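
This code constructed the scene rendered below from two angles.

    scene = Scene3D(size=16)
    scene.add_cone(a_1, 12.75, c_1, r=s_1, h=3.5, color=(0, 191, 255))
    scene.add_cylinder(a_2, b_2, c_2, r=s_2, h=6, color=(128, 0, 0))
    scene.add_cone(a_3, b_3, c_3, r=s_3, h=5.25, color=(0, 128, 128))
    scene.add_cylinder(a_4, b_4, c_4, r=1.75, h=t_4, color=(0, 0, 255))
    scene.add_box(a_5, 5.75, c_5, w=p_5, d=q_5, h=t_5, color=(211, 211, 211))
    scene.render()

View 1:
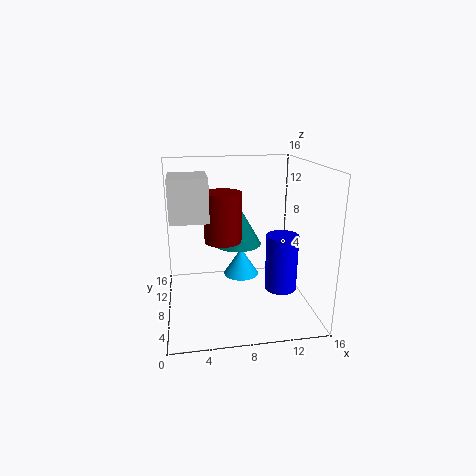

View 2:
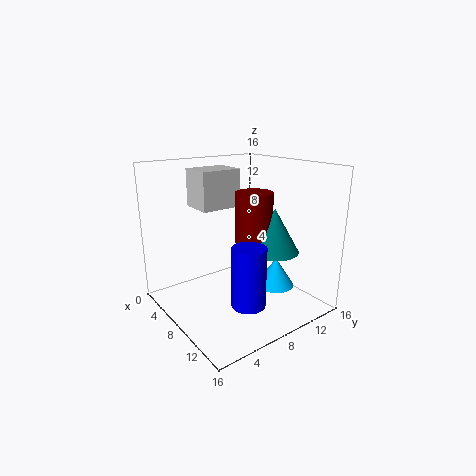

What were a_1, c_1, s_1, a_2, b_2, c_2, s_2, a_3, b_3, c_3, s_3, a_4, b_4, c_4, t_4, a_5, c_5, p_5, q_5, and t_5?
a_1 = 9.25
c_1 = 1.25
s_1 = 2.25
a_2 = 6.75
b_2 = 11.25
c_2 = 6.5
s_2 = 2.25
a_3 = 8.75
b_3 = 12.75
c_3 = 5.5
s_3 = 3
a_4 = 12.5
b_4 = 6
c_4 = 2.5
t_4 = 6.25
a_5 = 0.75
c_5 = 10.5
p_5 = 4
q_5 = 5
t_5 = 4.5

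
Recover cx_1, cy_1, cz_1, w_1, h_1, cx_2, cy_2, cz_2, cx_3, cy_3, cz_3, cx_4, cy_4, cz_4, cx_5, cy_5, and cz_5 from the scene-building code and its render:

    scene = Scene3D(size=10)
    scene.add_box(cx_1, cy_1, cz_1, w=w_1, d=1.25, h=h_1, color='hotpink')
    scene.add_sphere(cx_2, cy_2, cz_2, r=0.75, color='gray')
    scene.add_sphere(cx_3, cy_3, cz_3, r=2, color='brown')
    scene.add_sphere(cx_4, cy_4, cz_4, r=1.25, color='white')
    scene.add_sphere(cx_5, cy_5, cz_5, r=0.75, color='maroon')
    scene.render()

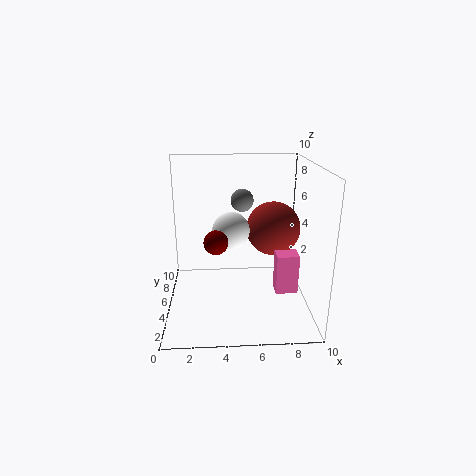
cx_1 = 7.5, cy_1 = 3.25, cz_1 = 1.5, w_1 = 1.5, h_1 = 2.75, cx_2 = 5.25, cy_2 = 4.75, cz_2 = 7.75, cx_3 = 7.75, cy_3 = 6.75, cz_3 = 5, cx_4 = 4.5, cy_4 = 4.5, cz_4 = 5.75, cx_5 = 3.5, cy_5 = 2.5, cz_5 = 5.75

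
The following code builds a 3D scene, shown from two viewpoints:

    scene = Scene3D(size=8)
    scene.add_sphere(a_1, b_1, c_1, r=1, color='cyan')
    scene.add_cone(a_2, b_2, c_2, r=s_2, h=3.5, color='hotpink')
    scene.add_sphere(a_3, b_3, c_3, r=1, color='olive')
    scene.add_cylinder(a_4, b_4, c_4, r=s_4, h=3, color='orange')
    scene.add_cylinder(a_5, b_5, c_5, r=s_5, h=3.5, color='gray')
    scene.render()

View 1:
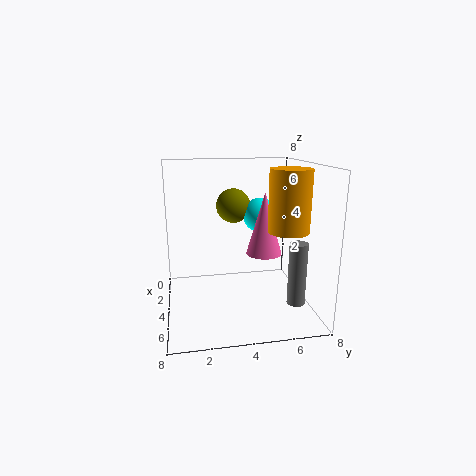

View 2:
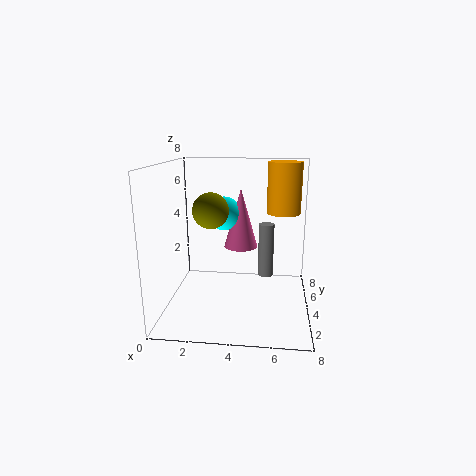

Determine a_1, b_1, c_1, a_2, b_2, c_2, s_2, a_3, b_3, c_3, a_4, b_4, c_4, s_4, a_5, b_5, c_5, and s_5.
a_1 = 3, b_1 = 5.5, c_1 = 5, a_2 = 4, b_2 = 5.5, c_2 = 3, s_2 = 1, a_3 = 2.5, b_3 = 4, c_3 = 5.5, a_4 = 6.5, b_4 = 6, c_4 = 5, s_4 = 1, a_5 = 5.5, b_5 = 7, c_5 = 0.5, s_5 = 0.5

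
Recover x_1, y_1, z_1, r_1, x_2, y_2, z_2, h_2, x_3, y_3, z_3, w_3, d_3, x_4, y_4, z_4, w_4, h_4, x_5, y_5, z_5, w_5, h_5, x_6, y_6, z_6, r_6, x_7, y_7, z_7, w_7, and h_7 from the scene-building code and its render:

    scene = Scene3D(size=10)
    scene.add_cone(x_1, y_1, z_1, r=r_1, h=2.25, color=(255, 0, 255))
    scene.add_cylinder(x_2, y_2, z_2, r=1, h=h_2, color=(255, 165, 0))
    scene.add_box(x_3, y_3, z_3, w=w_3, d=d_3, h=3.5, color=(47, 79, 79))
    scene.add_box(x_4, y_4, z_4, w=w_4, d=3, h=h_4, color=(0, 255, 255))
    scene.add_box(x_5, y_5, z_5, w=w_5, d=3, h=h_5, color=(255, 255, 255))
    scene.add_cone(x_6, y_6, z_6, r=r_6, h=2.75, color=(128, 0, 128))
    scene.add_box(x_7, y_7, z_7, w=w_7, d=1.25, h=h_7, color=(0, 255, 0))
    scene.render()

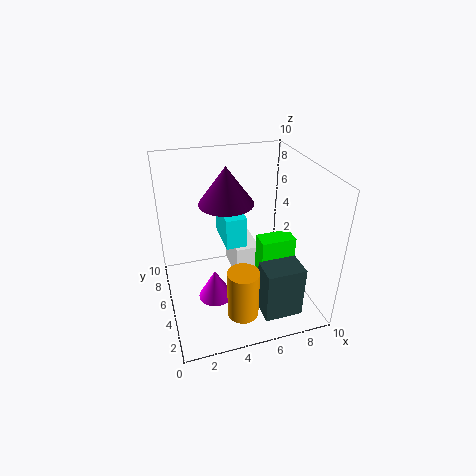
x_1 = 3.25; y_1 = 5; z_1 = 0.25; r_1 = 1.25; x_2 = 4.25; y_2 = 1.5; z_2 = 1.5; h_2 = 3.25; x_3 = 5.5; y_3 = 0.5; z_3 = 1.25; w_3 = 2.5; d_3 = 1.75; x_4 = 4.25; y_4 = 5.25; z_4 = 4; w_4 = 1.5; h_4 = 2.25; x_5 = 5; y_5 = 5.25; z_5 = 1.25; w_5 = 1.75; h_5 = 2.5; x_6 = 4.75; y_6 = 7; z_6 = 6.75; r_6 = 2; x_7 = 5.75; y_7 = 2.25; z_7 = 3.25; w_7 = 2.25; h_7 = 2.75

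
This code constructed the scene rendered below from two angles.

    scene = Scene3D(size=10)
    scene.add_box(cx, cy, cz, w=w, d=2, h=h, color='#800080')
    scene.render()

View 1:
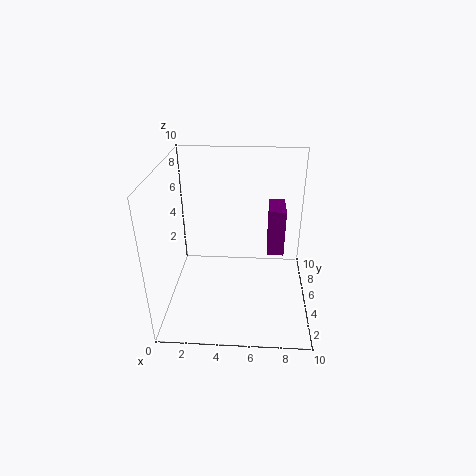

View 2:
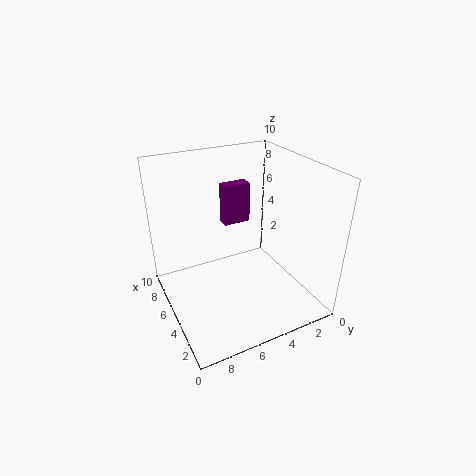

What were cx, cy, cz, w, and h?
cx = 7
cy = 3
cz = 5
w = 1
h = 3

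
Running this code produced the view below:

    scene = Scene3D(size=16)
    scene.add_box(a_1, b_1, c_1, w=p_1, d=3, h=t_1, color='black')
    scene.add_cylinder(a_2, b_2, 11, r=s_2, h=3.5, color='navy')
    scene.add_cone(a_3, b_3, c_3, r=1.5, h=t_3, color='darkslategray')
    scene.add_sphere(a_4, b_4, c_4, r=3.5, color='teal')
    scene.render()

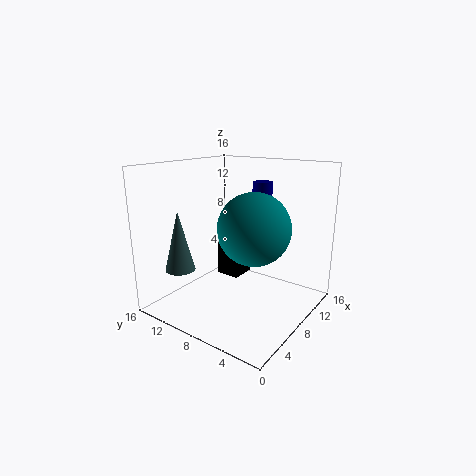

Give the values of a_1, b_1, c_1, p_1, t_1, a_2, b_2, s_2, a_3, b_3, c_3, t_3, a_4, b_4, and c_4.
a_1 = 10.5; b_1 = 10; c_1 = 1.5; p_1 = 3; t_1 = 5; a_2 = 8; b_2 = 5; s_2 = 1; a_3 = 1.5; b_3 = 10.5; c_3 = 6; t_3 = 6; a_4 = 5; b_4 = 4; c_4 = 10.5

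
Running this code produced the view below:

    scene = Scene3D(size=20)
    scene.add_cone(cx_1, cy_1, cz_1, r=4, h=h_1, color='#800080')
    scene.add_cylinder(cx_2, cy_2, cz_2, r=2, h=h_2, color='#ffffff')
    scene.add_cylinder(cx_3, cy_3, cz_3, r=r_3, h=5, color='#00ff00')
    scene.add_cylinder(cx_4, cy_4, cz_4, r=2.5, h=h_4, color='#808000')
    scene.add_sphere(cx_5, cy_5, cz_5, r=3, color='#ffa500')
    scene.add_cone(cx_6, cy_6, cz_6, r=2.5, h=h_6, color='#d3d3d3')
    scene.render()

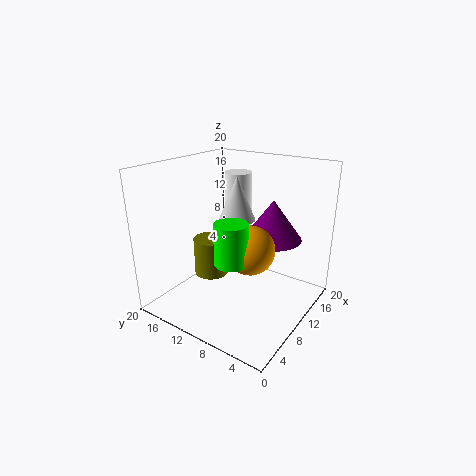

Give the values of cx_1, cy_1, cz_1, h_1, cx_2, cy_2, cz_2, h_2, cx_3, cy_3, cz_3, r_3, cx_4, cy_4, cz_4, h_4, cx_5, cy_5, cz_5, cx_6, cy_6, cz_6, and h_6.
cx_1 = 12.5; cy_1 = 6; cz_1 = 10; h_1 = 5.5; cx_2 = 14.5; cy_2 = 13; cz_2 = 9; h_2 = 9; cx_3 = 3.5; cy_3 = 6.5; cz_3 = 10; r_3 = 2; cx_4 = 9.5; cy_4 = 14.5; cz_4 = 3.5; h_4 = 5.5; cx_5 = 6; cy_5 = 5.5; cz_5 = 11; cx_6 = 10.5; cy_6 = 10.5; cz_6 = 12.5; h_6 = 6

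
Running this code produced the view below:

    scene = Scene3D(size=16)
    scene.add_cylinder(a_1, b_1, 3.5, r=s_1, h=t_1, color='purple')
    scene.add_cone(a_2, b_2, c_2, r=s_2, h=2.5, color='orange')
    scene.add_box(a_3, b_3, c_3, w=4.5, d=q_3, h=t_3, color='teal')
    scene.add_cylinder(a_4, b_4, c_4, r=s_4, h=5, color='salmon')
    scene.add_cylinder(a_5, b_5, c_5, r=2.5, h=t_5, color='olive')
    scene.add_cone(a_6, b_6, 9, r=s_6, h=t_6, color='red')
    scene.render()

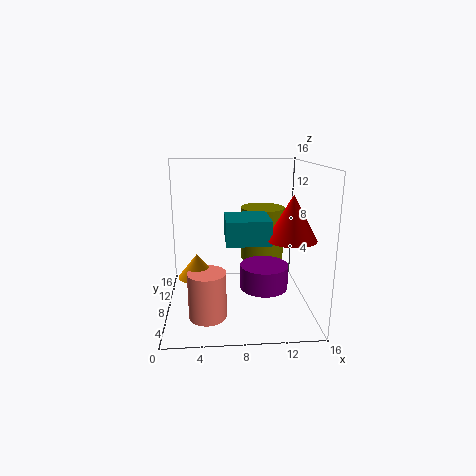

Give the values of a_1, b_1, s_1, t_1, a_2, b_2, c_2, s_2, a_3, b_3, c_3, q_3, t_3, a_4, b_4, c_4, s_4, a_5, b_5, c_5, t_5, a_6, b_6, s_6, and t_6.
a_1 = 10.5
b_1 = 5
s_1 = 2.5
t_1 = 2.5
a_2 = 3.5
b_2 = 6
c_2 = 4.5
s_2 = 2
a_3 = 6.5
b_3 = 3.5
c_3 = 8.5
q_3 = 4.5
t_3 = 2.5
a_4 = 4.5
b_4 = 4.5
c_4 = 0.5
s_4 = 2
a_5 = 11
b_5 = 10
c_5 = 5
t_5 = 6
a_6 = 13
b_6 = 4
s_6 = 2.5
t_6 = 4.5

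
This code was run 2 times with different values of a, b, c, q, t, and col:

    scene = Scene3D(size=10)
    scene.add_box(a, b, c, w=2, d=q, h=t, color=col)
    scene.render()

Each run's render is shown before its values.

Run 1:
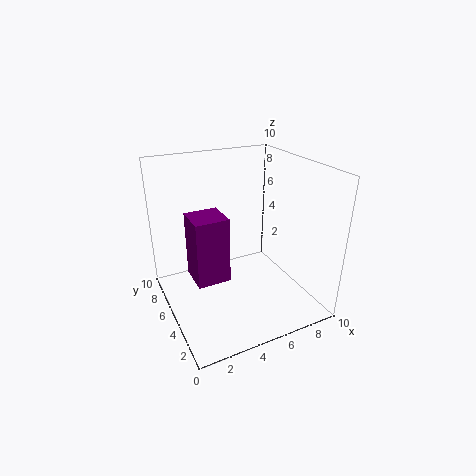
a = 1; b = 2; c = 4; q = 2; t = 4; col = 'purple'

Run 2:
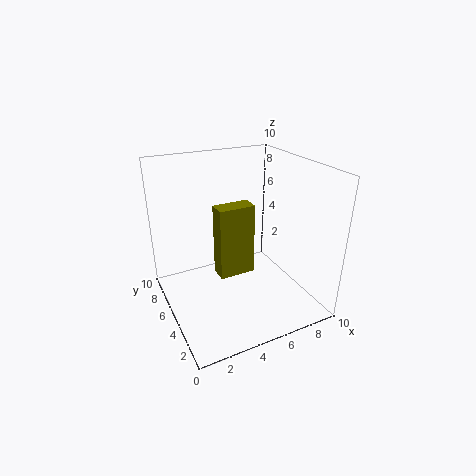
a = 2; b = 1; c = 5; q = 1; t = 4; col = 'olive'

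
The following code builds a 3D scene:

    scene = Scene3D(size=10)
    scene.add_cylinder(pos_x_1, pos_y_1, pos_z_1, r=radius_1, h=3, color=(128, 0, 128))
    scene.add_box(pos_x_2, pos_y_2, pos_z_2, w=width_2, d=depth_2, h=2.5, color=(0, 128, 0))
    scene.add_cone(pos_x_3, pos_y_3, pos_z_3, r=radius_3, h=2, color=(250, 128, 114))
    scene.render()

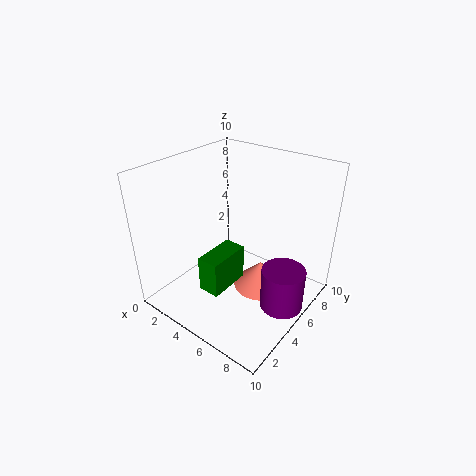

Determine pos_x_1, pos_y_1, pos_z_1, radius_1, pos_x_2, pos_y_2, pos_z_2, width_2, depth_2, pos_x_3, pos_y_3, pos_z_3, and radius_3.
pos_x_1 = 8.5, pos_y_1 = 5.5, pos_z_1 = 0.5, radius_1 = 1.5, pos_x_2 = 4, pos_y_2 = 2, pos_z_2 = 2, width_2 = 1.5, depth_2 = 3, pos_x_3 = 6, pos_y_3 = 6.5, pos_z_3 = 0.5, radius_3 = 2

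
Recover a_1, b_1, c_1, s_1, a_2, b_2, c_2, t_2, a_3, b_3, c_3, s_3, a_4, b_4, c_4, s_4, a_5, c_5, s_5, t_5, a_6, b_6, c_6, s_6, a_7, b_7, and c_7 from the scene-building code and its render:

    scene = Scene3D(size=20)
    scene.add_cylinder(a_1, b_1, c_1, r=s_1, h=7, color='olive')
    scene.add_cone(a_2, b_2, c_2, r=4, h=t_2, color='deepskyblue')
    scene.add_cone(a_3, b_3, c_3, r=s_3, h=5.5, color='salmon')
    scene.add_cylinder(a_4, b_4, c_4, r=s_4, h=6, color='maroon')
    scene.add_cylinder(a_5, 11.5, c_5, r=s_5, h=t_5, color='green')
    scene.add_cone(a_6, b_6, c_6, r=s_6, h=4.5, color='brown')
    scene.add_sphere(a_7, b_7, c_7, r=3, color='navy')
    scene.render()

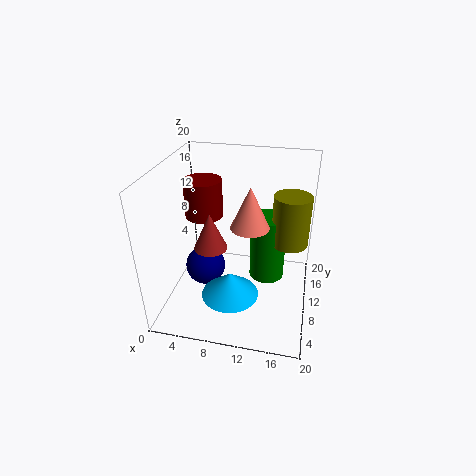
a_1 = 17
b_1 = 11
c_1 = 9.5
s_1 = 2.5
a_2 = 9.5
b_2 = 7
c_2 = 2.5
t_2 = 3.5
a_3 = 12
b_3 = 8
c_3 = 13
s_3 = 2.5
a_4 = 3
b_4 = 16.5
c_4 = 9.5
s_4 = 3
a_5 = 14
c_5 = 3.5
s_5 = 2.5
t_5 = 9.5
a_6 = 8
b_6 = 4
c_6 = 12
s_6 = 2
a_7 = 4.5
b_7 = 11.5
c_7 = 3.5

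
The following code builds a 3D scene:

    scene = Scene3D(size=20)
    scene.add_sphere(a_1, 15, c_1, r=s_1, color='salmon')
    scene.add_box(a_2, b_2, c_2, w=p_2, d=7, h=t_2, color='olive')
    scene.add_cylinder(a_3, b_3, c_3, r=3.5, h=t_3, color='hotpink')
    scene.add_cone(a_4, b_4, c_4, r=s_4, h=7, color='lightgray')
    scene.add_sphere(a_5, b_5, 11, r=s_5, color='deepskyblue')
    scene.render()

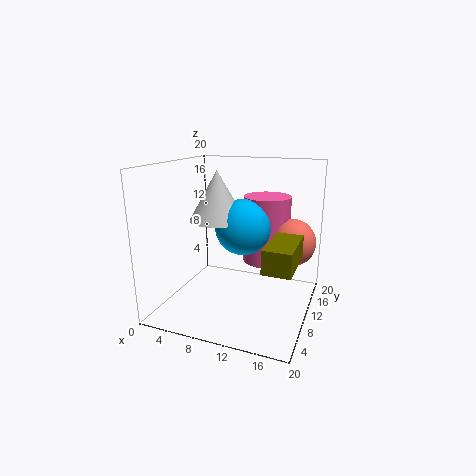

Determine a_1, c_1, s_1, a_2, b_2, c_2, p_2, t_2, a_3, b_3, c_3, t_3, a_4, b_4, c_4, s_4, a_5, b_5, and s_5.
a_1 = 16.5
c_1 = 8.5
s_1 = 3.5
a_2 = 15.5
b_2 = 3
c_2 = 8.5
p_2 = 3.5
t_2 = 3
a_3 = 12.5
b_3 = 15.5
c_3 = 5
t_3 = 10
a_4 = 6.5
b_4 = 11
c_4 = 12
s_4 = 4
a_5 = 10
b_5 = 12
s_5 = 4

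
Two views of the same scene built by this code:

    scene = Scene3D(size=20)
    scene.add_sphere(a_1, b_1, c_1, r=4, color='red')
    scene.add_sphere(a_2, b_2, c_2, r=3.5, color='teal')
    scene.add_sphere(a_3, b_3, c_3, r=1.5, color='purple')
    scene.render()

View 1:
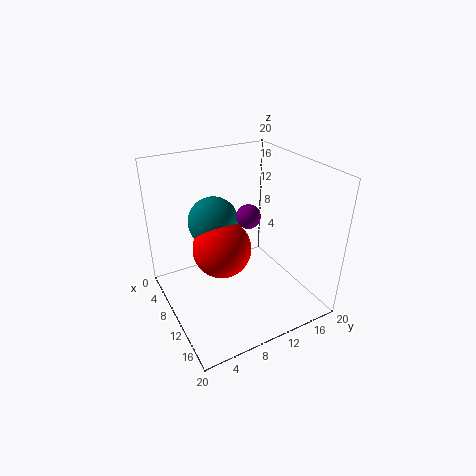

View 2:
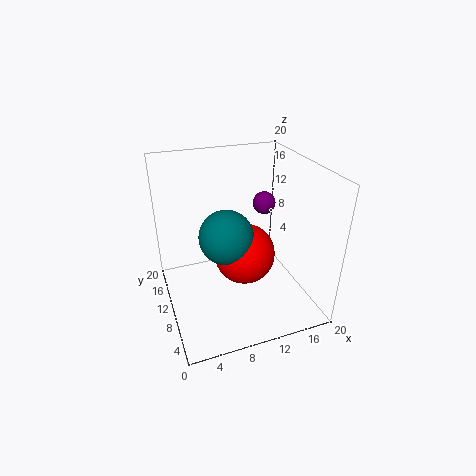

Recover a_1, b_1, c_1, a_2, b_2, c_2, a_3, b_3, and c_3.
a_1 = 10
b_1 = 7.5
c_1 = 9
a_2 = 7.5
b_2 = 7.5
c_2 = 12
a_3 = 13.5
b_3 = 9.5
c_3 = 15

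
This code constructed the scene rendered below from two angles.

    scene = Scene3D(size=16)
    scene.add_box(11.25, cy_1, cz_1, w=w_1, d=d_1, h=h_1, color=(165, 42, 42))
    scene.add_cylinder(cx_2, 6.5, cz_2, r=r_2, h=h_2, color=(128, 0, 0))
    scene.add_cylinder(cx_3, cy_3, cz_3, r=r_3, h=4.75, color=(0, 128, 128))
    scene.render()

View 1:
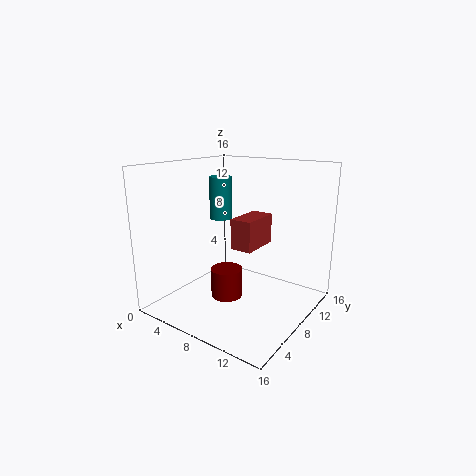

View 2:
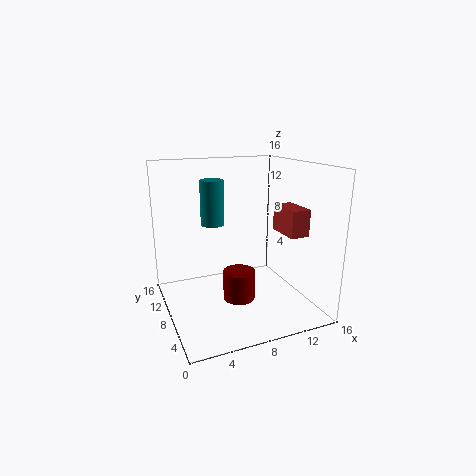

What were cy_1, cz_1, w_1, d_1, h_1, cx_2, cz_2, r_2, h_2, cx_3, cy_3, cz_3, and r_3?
cy_1 = 2.25; cz_1 = 9.25; w_1 = 2; d_1 = 3.75; h_1 = 2.75; cx_2 = 7.5; cz_2 = 1.5; r_2 = 1.75; h_2 = 3.25; cx_3 = 5.25; cy_3 = 8.5; cz_3 = 9.75; r_3 = 1.25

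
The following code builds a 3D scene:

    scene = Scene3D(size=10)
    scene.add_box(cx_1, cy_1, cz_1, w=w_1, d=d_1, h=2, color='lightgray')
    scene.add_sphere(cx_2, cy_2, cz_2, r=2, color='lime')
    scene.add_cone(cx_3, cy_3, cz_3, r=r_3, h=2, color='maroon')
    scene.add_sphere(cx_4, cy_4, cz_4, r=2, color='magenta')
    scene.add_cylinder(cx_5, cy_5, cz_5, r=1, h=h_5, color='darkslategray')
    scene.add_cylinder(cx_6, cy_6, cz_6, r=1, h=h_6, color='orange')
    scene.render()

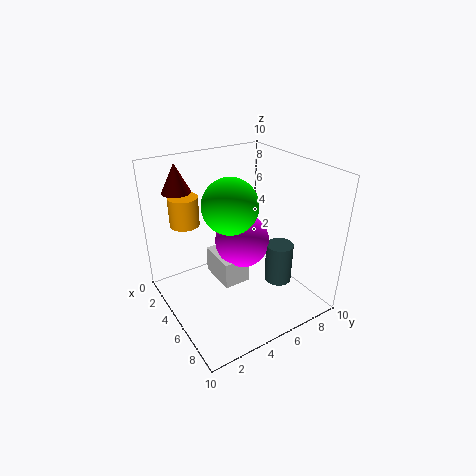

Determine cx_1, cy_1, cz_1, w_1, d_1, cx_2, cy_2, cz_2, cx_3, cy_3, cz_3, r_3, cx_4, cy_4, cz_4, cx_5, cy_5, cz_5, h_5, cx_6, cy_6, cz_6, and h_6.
cx_1 = 2, cy_1 = 4, cz_1 = 1, w_1 = 3, d_1 = 2, cx_2 = 4, cy_2 = 5, cz_2 = 7, cx_3 = 2, cy_3 = 2, cz_3 = 8, r_3 = 1, cx_4 = 4, cy_4 = 6, cz_4 = 4, cx_5 = 6, cy_5 = 8, cz_5 = 1, h_5 = 3, cx_6 = 3, cy_6 = 2, cz_6 = 6, h_6 = 2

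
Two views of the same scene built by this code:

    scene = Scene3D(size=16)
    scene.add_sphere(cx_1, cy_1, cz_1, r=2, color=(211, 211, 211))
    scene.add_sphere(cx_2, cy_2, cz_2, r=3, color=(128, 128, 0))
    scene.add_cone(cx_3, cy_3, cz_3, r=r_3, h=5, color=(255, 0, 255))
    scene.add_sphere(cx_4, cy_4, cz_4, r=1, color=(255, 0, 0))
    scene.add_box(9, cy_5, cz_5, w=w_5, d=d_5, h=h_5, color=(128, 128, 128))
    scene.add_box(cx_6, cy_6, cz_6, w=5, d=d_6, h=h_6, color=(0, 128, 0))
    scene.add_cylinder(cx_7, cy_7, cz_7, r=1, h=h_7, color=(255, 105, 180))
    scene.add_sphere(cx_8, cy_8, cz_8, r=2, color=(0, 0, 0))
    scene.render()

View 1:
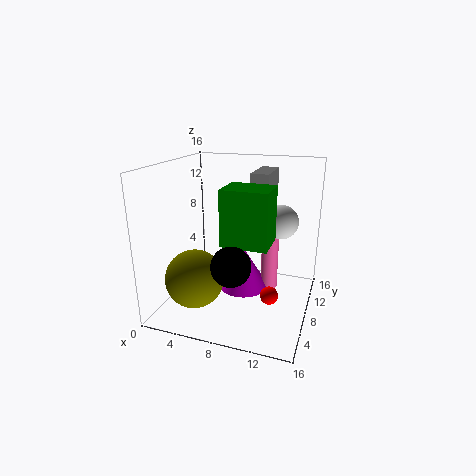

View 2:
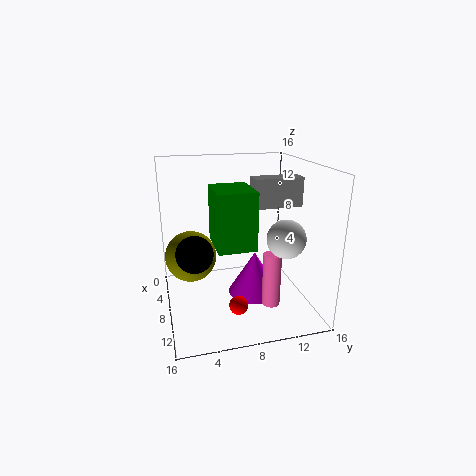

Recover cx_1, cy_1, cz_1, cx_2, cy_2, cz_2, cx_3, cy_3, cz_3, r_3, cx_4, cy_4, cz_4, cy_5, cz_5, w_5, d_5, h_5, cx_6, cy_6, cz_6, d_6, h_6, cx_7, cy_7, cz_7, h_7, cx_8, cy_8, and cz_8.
cx_1 = 12
cy_1 = 12
cz_1 = 9
cx_2 = 5
cy_2 = 3
cz_2 = 5
cx_3 = 8
cy_3 = 10
cz_3 = 1
r_3 = 3
cx_4 = 12
cy_4 = 7
cz_4 = 2
cy_5 = 9
cz_5 = 12
w_5 = 2
d_5 = 5
h_5 = 3
cx_6 = 7
cy_6 = 5
cz_6 = 8
d_6 = 4
h_6 = 6
cx_7 = 11
cy_7 = 11
cz_7 = 1
h_7 = 6
cx_8 = 9
cy_8 = 3
cz_8 = 7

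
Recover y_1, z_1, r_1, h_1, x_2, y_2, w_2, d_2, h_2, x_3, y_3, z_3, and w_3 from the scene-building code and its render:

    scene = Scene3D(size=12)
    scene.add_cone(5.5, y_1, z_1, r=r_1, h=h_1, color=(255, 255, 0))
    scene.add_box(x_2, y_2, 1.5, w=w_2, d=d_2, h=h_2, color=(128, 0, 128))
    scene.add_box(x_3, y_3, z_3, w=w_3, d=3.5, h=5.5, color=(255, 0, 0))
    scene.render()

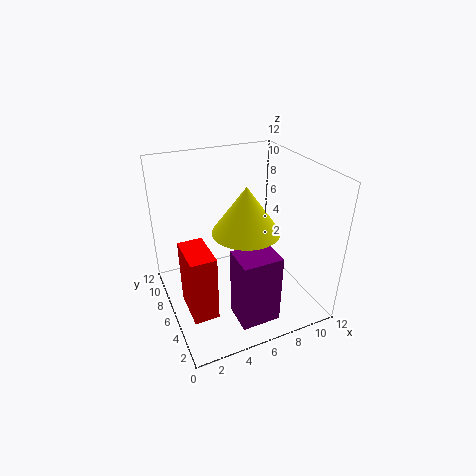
y_1 = 3.5
z_1 = 8
r_1 = 2.5
h_1 = 3.5
x_2 = 4
y_2 = 0.5
w_2 = 3
d_2 = 2.5
h_2 = 5.5
x_3 = 1
y_3 = 3
z_3 = 1
w_3 = 2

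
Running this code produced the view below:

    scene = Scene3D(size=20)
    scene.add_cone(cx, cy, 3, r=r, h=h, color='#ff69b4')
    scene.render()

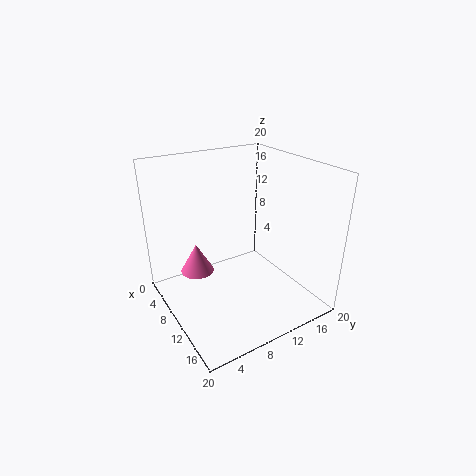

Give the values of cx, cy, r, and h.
cx = 4.5
cy = 6
r = 2.5
h = 4.5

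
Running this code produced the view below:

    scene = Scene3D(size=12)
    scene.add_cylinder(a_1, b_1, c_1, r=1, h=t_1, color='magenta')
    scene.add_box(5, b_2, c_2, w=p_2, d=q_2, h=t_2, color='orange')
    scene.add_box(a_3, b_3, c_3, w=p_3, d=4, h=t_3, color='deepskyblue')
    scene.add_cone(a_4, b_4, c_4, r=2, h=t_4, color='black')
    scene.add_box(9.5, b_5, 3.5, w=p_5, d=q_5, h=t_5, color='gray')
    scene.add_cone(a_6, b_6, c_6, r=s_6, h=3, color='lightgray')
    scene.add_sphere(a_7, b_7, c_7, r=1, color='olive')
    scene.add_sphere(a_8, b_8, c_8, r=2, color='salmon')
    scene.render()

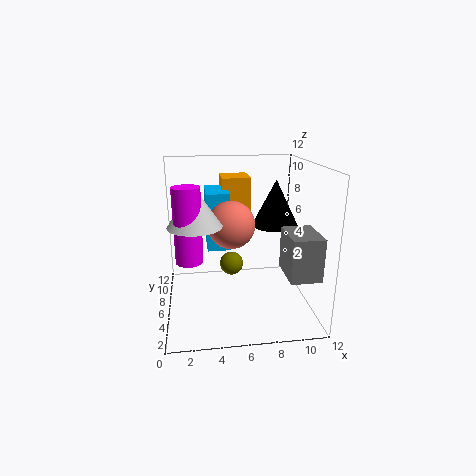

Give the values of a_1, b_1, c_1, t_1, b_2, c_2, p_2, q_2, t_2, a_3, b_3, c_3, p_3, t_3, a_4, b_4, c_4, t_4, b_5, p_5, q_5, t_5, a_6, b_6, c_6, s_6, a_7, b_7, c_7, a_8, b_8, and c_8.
a_1 = 2, b_1 = 3, c_1 = 5.5, t_1 = 5.5, b_2 = 8.5, c_2 = 6, p_2 = 2.5, q_2 = 3, t_2 = 4.5, a_3 = 3.5, b_3 = 7, c_3 = 4.5, p_3 = 2, t_3 = 5, a_4 = 9.5, b_4 = 7.5, c_4 = 6.5, t_4 = 4, b_5 = 2, p_5 = 2.5, q_5 = 3.5, t_5 = 3.5, a_6 = 2.5, b_6 = 3.5, c_6 = 8, s_6 = 2, a_7 = 5.5, b_7 = 6.5, c_7 = 3.5, a_8 = 5.5, b_8 = 6.5, c_8 = 7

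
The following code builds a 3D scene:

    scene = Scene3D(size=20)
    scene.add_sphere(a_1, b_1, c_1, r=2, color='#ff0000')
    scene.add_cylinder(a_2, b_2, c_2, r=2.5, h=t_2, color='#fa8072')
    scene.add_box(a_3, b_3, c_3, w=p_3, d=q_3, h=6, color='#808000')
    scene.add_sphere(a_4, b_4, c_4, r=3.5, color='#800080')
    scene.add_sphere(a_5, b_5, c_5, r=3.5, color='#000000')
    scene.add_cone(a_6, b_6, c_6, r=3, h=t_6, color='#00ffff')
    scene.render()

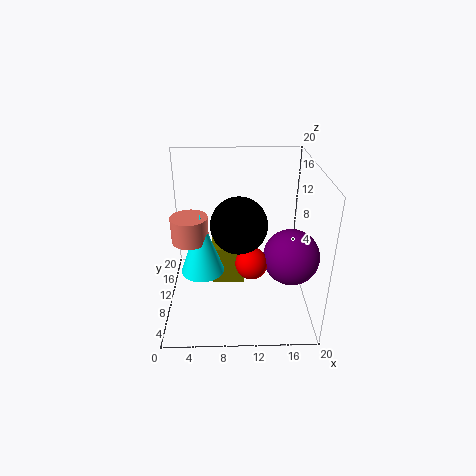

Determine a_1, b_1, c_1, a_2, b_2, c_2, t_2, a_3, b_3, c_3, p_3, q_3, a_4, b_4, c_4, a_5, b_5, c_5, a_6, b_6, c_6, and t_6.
a_1 = 11.5, b_1 = 4.5, c_1 = 9.5, a_2 = 3.5, b_2 = 9.5, c_2 = 10, t_2 = 3.5, a_3 = 6, b_3 = 12.5, c_3 = 0.5, p_3 = 5, q_3 = 5.5, a_4 = 16.5, b_4 = 5, c_4 = 10, a_5 = 10, b_5 = 6, c_5 = 14, a_6 = 5, b_6 = 9, c_6 = 5.5, t_6 = 8.5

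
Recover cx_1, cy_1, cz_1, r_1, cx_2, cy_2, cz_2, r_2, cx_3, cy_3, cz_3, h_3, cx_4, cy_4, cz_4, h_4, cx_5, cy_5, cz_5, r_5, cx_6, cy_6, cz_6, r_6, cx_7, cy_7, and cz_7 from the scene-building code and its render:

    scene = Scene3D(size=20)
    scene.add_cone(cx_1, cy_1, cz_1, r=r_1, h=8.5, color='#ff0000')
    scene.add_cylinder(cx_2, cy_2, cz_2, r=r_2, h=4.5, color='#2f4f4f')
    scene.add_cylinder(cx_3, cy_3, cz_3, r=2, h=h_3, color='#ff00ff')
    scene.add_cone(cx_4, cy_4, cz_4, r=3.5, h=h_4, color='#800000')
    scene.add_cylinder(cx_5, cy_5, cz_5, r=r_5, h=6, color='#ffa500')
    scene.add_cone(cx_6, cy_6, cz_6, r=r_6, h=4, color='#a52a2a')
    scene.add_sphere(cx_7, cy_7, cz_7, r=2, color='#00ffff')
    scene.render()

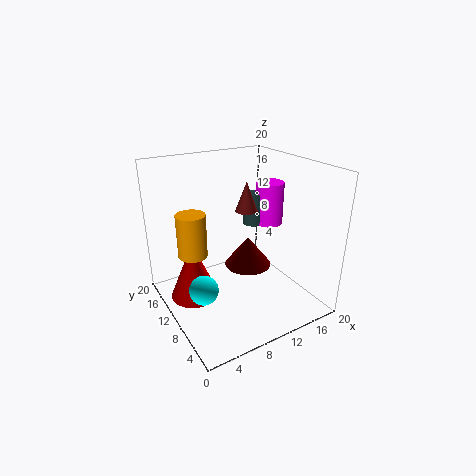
cx_1 = 4.5
cy_1 = 13.5
cz_1 = 0.5
r_1 = 3.5
cx_2 = 13.5
cy_2 = 11.5
cz_2 = 11
r_2 = 1.5
cx_3 = 15.5
cy_3 = 10.5
cz_3 = 11
h_3 = 6
cx_4 = 13
cy_4 = 12
cz_4 = 4
h_4 = 4.5
cx_5 = 4
cy_5 = 12
cz_5 = 8
r_5 = 2
cx_6 = 11
cy_6 = 9.5
cz_6 = 14
r_6 = 1.5
cx_7 = 4
cy_7 = 9
cz_7 = 4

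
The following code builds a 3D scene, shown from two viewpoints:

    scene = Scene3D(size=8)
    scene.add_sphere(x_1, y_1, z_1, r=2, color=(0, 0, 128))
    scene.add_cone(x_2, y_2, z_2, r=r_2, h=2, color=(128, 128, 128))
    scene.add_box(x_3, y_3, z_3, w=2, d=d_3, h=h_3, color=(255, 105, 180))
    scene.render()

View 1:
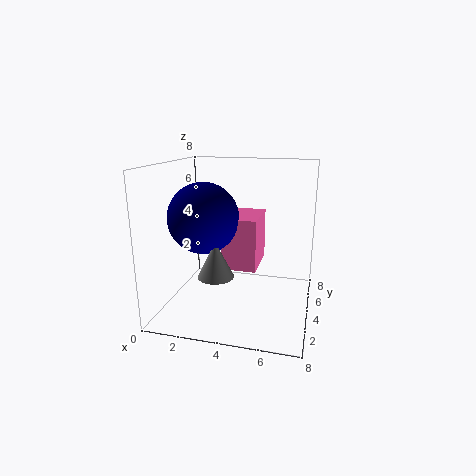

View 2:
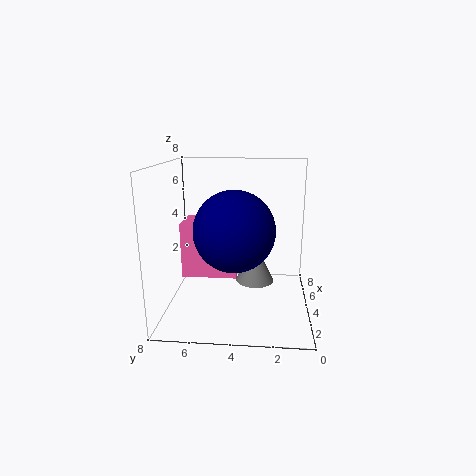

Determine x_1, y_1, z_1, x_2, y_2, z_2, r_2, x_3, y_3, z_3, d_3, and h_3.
x_1 = 2
y_1 = 4
z_1 = 5
x_2 = 3
y_2 = 3
z_2 = 2
r_2 = 1
x_3 = 3
y_3 = 4
z_3 = 2
d_3 = 3
h_3 = 3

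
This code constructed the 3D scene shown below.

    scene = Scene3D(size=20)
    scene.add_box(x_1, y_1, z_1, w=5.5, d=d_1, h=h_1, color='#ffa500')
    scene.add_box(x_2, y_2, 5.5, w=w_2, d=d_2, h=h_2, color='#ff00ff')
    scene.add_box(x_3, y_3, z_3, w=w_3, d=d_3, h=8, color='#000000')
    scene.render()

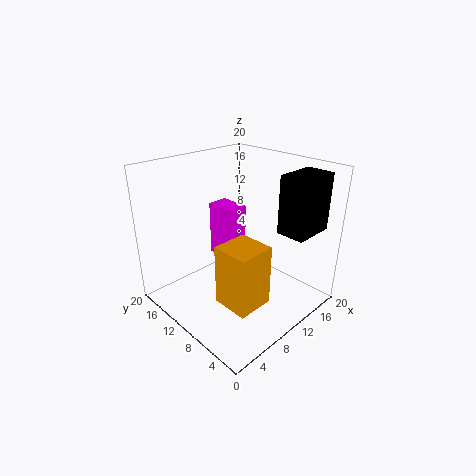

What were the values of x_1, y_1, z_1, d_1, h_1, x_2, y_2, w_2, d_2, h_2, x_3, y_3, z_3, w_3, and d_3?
x_1 = 6.5
y_1 = 5.5
z_1 = 0.5
d_1 = 5.5
h_1 = 9
x_2 = 10
y_2 = 11.5
w_2 = 3
d_2 = 4.5
h_2 = 8
x_3 = 13.5
y_3 = 2
z_3 = 11
w_3 = 6
d_3 = 4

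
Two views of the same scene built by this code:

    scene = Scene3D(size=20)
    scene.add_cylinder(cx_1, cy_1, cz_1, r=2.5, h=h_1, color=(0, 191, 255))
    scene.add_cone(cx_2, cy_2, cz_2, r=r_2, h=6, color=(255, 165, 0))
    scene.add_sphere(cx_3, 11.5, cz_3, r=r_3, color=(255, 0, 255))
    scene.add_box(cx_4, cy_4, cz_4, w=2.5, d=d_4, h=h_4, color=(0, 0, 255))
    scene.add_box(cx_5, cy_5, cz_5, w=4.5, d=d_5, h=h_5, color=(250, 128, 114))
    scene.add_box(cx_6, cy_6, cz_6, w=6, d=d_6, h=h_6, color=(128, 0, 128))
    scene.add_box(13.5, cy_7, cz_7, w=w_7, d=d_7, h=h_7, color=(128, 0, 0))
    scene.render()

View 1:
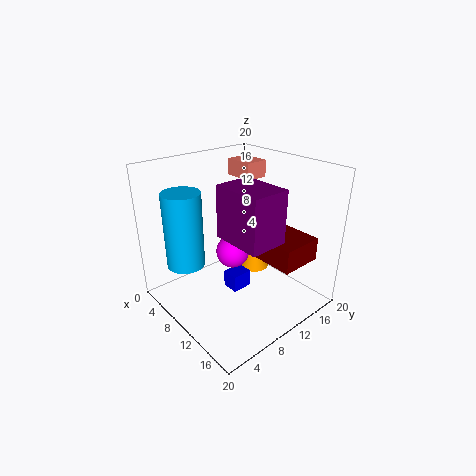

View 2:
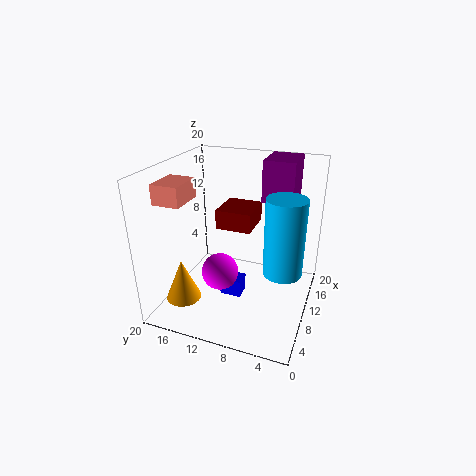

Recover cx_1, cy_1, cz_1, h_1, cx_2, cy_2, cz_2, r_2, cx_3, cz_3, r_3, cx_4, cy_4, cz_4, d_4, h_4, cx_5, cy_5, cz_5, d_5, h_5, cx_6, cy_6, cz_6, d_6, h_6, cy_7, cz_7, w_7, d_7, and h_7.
cx_1 = 7.5
cy_1 = 3
cz_1 = 7.5
h_1 = 10
cx_2 = 6
cy_2 = 17
cz_2 = 1
r_2 = 2.5
cx_3 = 7
cz_3 = 6
r_3 = 2.5
cx_4 = 8
cy_4 = 9
cz_4 = 1.5
d_4 = 3
h_4 = 2.5
cx_5 = 2.5
cy_5 = 14.5
cz_5 = 16.5
d_5 = 3.5
h_5 = 2.5
cx_6 = 14
cy_6 = 3.5
cz_6 = 14
d_6 = 4.5
h_6 = 6
cy_7 = 9.5
cz_7 = 9
w_7 = 6
d_7 = 5.5
h_7 = 3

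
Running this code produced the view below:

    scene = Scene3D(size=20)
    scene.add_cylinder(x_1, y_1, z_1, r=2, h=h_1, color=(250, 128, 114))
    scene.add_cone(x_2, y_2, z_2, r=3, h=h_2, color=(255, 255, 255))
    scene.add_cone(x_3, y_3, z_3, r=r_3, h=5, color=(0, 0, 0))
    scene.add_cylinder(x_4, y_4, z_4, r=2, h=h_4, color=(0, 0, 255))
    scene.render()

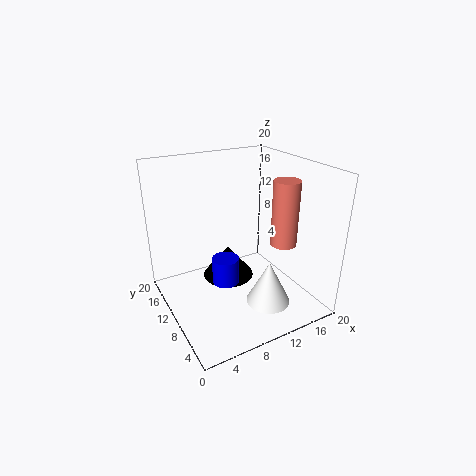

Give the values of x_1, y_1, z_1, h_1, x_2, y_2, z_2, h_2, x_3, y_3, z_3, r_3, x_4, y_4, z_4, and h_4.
x_1 = 18, y_1 = 10, z_1 = 7, h_1 = 10, x_2 = 12, y_2 = 5, z_2 = 2, h_2 = 6, x_3 = 11, y_3 = 15, z_3 = 1, r_3 = 4, x_4 = 9, y_4 = 12, z_4 = 2, h_4 = 4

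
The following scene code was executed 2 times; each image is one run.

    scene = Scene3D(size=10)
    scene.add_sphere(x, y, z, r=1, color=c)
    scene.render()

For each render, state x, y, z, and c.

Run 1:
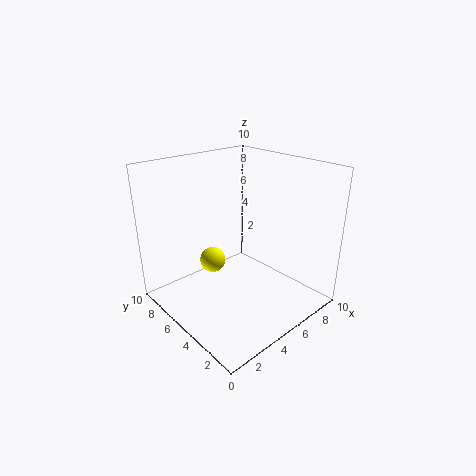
x = 5, y = 8, z = 2, c = 'yellow'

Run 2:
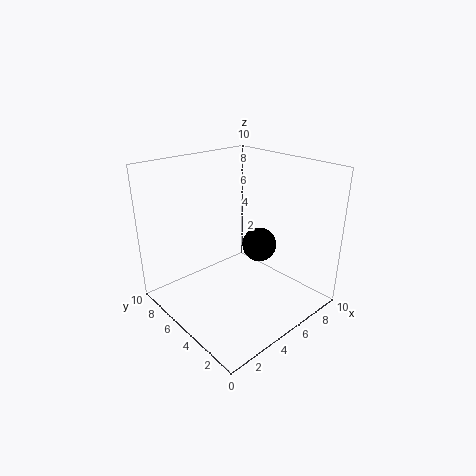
x = 4, y = 2, z = 6, c = 'black'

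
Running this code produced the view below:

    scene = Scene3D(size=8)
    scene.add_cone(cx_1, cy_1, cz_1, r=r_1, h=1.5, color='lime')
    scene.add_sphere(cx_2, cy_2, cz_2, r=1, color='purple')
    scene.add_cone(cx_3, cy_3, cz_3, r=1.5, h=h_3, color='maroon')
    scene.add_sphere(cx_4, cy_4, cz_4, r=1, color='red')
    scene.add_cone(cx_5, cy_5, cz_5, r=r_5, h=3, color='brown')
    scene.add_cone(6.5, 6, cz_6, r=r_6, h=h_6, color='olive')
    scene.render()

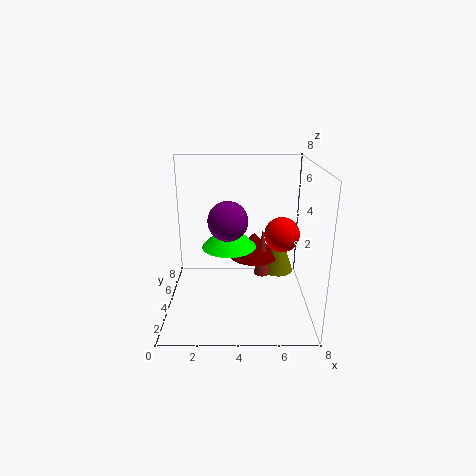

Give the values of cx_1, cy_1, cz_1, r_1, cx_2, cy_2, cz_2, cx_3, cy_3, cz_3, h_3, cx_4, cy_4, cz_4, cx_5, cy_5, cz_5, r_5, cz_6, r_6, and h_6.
cx_1 = 3.5
cy_1 = 4
cz_1 = 3.5
r_1 = 1.5
cx_2 = 3.5
cy_2 = 2.5
cz_2 = 5.5
cx_3 = 5
cy_3 = 6
cz_3 = 2
h_3 = 1.5
cx_4 = 6.5
cy_4 = 4.5
cz_4 = 4
cx_5 = 5.5
cy_5 = 5.5
cz_5 = 1
r_5 = 0.5
cz_6 = 1
r_6 = 1
h_6 = 3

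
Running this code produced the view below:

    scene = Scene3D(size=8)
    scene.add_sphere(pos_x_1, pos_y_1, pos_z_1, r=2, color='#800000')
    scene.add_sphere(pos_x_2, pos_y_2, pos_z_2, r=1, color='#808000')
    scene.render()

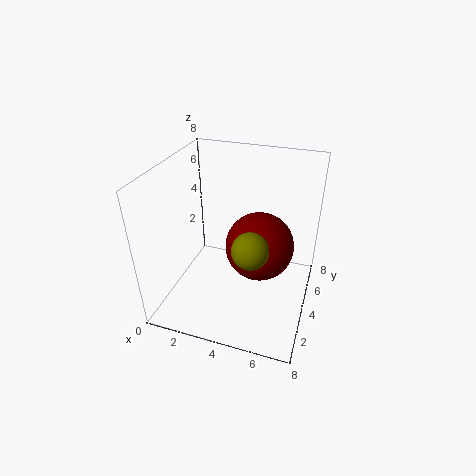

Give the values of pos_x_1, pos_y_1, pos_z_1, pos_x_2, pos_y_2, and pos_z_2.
pos_x_1 = 5, pos_y_1 = 5, pos_z_1 = 3, pos_x_2 = 5, pos_y_2 = 3, pos_z_2 = 4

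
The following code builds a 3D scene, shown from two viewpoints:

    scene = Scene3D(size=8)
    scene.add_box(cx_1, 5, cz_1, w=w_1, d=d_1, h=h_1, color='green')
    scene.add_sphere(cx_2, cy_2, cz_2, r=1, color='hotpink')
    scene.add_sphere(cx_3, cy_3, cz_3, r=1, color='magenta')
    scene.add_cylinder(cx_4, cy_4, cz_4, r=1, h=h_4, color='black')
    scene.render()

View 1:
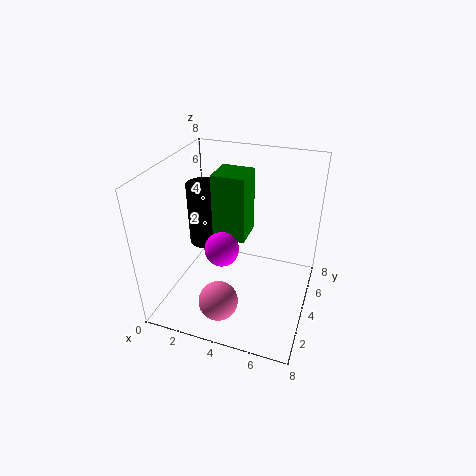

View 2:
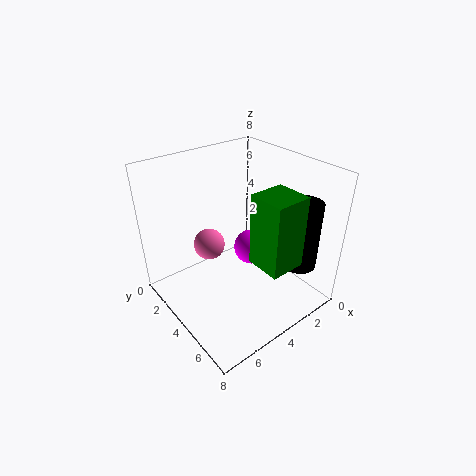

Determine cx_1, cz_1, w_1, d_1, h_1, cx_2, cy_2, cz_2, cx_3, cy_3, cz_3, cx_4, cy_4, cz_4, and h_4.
cx_1 = 2
cz_1 = 3
w_1 = 2
d_1 = 2
h_1 = 4
cx_2 = 4
cy_2 = 1
cz_2 = 2
cx_3 = 3
cy_3 = 4
cz_3 = 3
cx_4 = 1
cy_4 = 6
cz_4 = 2
h_4 = 4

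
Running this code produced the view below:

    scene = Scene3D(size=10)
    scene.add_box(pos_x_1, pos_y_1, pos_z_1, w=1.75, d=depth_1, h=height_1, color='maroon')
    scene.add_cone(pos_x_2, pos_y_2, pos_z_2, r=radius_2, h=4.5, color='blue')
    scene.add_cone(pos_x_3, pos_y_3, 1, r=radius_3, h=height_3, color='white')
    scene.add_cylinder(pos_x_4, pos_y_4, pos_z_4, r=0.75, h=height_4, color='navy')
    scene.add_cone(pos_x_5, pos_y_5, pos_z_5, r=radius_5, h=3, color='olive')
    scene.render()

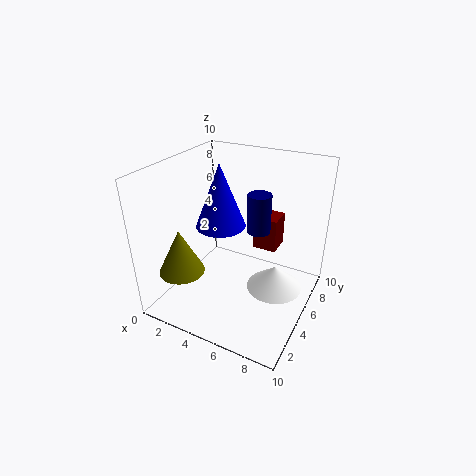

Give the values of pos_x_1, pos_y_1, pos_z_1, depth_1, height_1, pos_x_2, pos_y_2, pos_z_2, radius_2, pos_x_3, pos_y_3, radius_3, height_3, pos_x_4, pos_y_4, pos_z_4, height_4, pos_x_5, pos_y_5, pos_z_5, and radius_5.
pos_x_1 = 5.25; pos_y_1 = 7; pos_z_1 = 3.25; depth_1 = 1.75; height_1 = 2.5; pos_x_2 = 3.5; pos_y_2 = 5.25; pos_z_2 = 5.5; radius_2 = 1.75; pos_x_3 = 7.5; pos_y_3 = 6; radius_3 = 2; height_3 = 1.75; pos_x_4 = 6.75; pos_y_4 = 4.5; pos_z_4 = 6.25; height_4 = 2.5; pos_x_5 = 2.5; pos_y_5 = 1.75; pos_z_5 = 3.5; radius_5 = 1.5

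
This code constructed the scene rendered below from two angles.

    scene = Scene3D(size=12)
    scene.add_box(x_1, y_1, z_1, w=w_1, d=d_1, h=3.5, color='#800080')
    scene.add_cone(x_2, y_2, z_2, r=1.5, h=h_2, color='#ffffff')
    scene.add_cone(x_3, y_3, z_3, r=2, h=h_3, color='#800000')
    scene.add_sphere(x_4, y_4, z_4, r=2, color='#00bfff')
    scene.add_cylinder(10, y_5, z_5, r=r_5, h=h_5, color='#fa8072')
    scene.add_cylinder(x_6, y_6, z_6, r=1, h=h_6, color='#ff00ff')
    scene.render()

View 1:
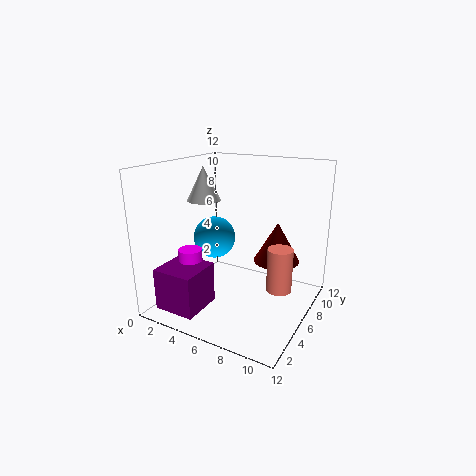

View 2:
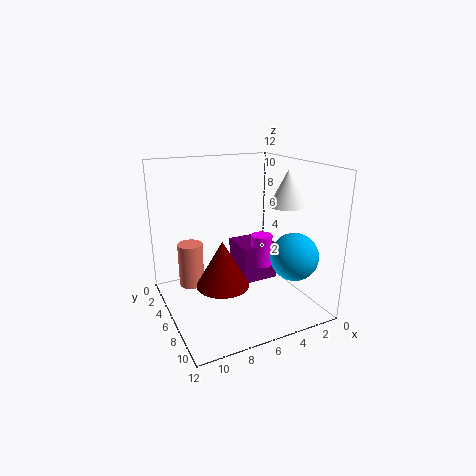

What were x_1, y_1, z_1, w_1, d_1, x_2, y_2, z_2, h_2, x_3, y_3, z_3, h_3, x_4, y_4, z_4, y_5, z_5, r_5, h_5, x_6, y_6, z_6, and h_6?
x_1 = 1
y_1 = 1
z_1 = 0.5
w_1 = 3.5
d_1 = 3.5
x_2 = 2
y_2 = 7
z_2 = 8.5
h_2 = 3
x_3 = 8.5
y_3 = 8.5
z_3 = 3.5
h_3 = 3.5
x_4 = 2
y_4 = 8.5
z_4 = 4.5
y_5 = 5.5
z_5 = 2.5
r_5 = 1
h_5 = 3.5
x_6 = 2.5
y_6 = 4
z_6 = 2
h_6 = 3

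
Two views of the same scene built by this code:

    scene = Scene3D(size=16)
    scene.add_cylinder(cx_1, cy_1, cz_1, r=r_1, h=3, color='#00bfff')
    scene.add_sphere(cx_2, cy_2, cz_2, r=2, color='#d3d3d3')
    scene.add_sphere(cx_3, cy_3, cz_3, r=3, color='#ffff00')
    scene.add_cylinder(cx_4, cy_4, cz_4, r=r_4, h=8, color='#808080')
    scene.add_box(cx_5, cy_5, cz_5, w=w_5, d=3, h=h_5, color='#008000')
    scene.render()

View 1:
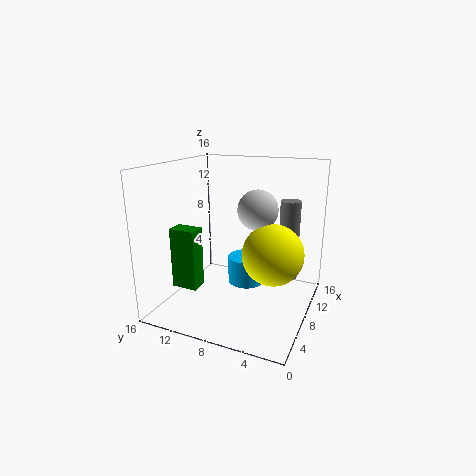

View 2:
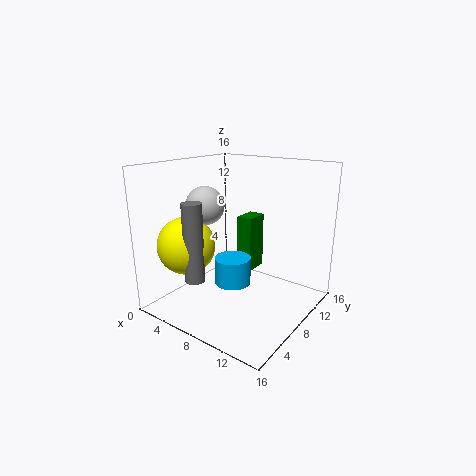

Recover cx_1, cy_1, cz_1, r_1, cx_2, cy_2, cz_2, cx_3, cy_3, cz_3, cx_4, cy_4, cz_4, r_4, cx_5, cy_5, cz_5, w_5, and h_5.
cx_1 = 8; cy_1 = 7; cz_1 = 3; r_1 = 2; cx_2 = 6; cy_2 = 5; cz_2 = 12; cx_3 = 5; cy_3 = 3; cz_3 = 8; cx_4 = 7; cy_4 = 2; cz_4 = 5; r_4 = 1; cx_5 = 5; cy_5 = 12; cz_5 = 2; w_5 = 2; h_5 = 7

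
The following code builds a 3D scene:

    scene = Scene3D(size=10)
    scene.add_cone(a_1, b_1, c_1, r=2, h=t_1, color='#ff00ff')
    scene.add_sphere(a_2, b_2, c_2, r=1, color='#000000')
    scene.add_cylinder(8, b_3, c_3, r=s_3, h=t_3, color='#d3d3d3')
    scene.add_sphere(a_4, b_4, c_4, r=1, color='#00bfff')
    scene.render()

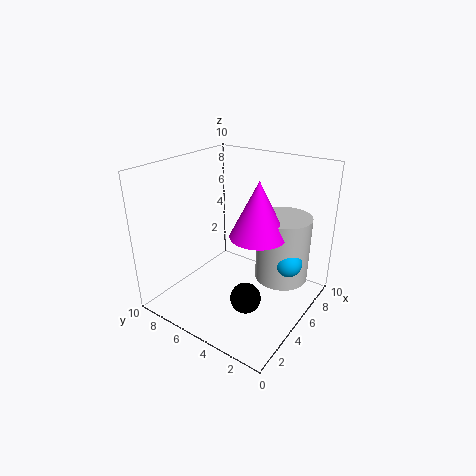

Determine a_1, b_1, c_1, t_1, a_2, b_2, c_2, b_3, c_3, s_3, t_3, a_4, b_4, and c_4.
a_1 = 6, b_1 = 4, c_1 = 5, t_1 = 4, a_2 = 3, b_2 = 3, c_2 = 2, b_3 = 3, c_3 = 1, s_3 = 2, t_3 = 5, a_4 = 7, b_4 = 2, c_4 = 3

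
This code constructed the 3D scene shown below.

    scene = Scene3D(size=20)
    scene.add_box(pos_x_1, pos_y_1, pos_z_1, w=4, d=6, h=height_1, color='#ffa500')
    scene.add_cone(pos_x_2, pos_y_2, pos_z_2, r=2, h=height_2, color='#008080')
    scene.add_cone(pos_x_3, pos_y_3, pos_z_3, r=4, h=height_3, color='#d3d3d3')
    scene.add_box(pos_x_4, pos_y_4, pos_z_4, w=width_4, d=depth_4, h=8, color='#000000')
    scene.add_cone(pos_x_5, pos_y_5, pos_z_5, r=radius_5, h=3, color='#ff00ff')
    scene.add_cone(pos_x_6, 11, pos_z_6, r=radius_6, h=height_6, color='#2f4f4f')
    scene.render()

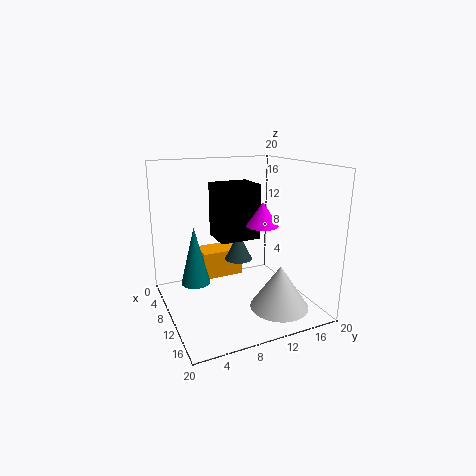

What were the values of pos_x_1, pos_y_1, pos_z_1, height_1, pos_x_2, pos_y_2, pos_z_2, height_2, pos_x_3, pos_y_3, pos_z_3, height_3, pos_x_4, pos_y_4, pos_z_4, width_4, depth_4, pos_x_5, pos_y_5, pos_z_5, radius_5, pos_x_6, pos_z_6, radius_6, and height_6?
pos_x_1 = 3
pos_y_1 = 6
pos_z_1 = 3
height_1 = 4
pos_x_2 = 9
pos_y_2 = 4
pos_z_2 = 4
height_2 = 8
pos_x_3 = 15
pos_y_3 = 14
pos_z_3 = 1
height_3 = 6
pos_x_4 = 4
pos_y_4 = 8
pos_z_4 = 9
width_4 = 5
depth_4 = 6
pos_x_5 = 15
pos_y_5 = 11
pos_z_5 = 13
radius_5 = 2
pos_x_6 = 8
pos_z_6 = 6
radius_6 = 2
height_6 = 4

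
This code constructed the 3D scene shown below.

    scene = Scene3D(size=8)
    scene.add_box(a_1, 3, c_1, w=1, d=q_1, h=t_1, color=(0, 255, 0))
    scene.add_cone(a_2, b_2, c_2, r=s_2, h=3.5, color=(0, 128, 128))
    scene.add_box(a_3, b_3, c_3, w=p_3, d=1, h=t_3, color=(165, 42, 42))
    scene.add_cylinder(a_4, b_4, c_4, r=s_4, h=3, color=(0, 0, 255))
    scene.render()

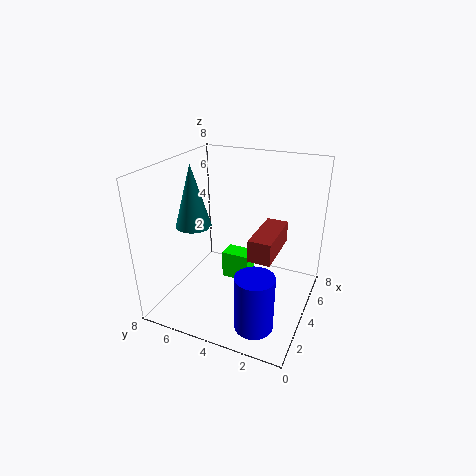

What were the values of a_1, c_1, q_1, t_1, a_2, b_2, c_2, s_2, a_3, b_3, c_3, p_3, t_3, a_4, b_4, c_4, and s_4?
a_1 = 3, c_1 = 2, q_1 = 1.5, t_1 = 1.5, a_2 = 3.5, b_2 = 6.5, c_2 = 4.5, s_2 = 1, a_3 = 0.5, b_3 = 1, c_3 = 5, p_3 = 2.5, t_3 = 1, a_4 = 1.5, b_4 = 2, c_4 = 0.5, s_4 = 1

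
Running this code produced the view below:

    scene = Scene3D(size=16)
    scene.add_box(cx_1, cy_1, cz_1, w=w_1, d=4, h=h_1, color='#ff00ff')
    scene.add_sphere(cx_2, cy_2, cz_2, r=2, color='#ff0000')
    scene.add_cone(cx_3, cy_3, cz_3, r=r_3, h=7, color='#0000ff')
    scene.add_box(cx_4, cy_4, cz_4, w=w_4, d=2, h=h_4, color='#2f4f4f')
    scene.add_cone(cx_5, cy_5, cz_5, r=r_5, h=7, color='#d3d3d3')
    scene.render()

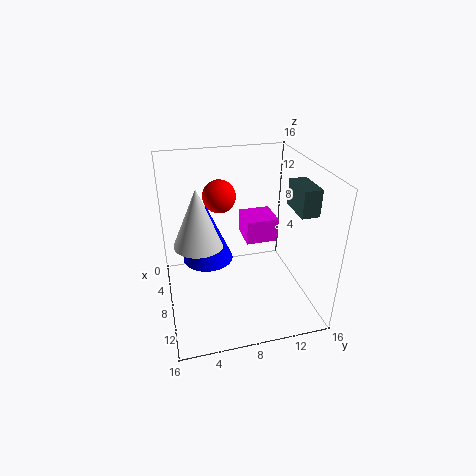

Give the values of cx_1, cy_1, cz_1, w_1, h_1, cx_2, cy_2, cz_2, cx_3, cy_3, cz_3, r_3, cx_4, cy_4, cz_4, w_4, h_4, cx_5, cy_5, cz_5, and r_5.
cx_1 = 1
cy_1 = 10
cz_1 = 5
w_1 = 4
h_1 = 3
cx_2 = 3
cy_2 = 7
cz_2 = 11
cx_3 = 5
cy_3 = 5
cz_3 = 4
r_3 = 3
cx_4 = 7
cy_4 = 14
cz_4 = 11
w_4 = 4
h_4 = 3
cx_5 = 5
cy_5 = 4
cz_5 = 6
r_5 = 3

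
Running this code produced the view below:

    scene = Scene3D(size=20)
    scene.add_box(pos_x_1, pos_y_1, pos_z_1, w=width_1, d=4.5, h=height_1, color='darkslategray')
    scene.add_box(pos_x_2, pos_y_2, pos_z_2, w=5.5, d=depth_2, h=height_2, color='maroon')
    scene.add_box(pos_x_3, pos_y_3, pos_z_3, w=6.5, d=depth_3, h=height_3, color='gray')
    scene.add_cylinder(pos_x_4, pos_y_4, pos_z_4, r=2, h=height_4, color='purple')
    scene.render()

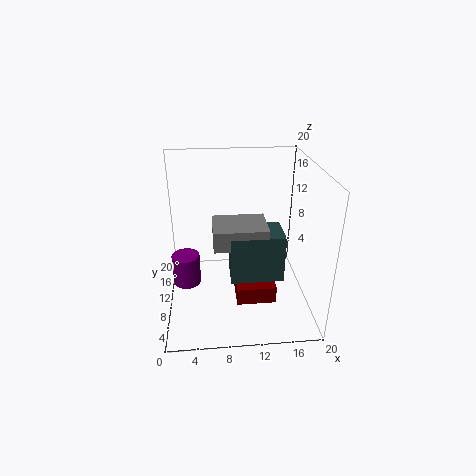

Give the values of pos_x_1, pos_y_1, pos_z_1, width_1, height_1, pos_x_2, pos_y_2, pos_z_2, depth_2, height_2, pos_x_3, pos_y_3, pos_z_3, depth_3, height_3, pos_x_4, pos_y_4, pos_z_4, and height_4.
pos_x_1 = 8.5, pos_y_1 = 3, pos_z_1 = 7.5, width_1 = 6.5, height_1 = 6, pos_x_2 = 9.5, pos_y_2 = 6, pos_z_2 = 1.5, depth_2 = 4.5, height_2 = 2.5, pos_x_3 = 6.5, pos_y_3 = 3, pos_z_3 = 12, depth_3 = 5, height_3 = 2.5, pos_x_4 = 2.5, pos_y_4 = 11, pos_z_4 = 2.5, height_4 = 4.5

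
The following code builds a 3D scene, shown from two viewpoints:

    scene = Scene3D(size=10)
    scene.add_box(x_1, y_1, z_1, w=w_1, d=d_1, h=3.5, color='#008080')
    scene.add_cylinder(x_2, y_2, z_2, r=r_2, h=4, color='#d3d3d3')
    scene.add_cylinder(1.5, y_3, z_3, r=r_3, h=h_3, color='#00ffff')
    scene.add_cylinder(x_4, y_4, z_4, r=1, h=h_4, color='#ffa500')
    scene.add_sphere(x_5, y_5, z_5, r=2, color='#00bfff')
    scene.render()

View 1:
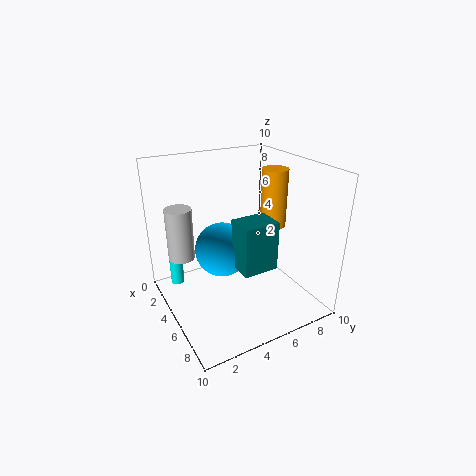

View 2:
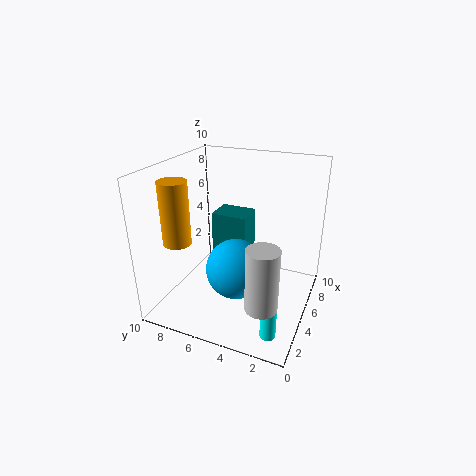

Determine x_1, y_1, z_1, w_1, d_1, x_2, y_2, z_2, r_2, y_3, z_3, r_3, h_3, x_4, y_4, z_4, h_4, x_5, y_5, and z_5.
x_1 = 5, y_1 = 4.5, z_1 = 3, w_1 = 2, d_1 = 2.5, x_2 = 1.5, y_2 = 2, z_2 = 2.5, r_2 = 1, y_3 = 1.5, z_3 = 0.5, r_3 = 0.5, h_3 = 3, x_4 = 3.5, y_4 = 9, z_4 = 4.5, h_4 = 4.5, x_5 = 3.5, y_5 = 4.5, z_5 = 3.5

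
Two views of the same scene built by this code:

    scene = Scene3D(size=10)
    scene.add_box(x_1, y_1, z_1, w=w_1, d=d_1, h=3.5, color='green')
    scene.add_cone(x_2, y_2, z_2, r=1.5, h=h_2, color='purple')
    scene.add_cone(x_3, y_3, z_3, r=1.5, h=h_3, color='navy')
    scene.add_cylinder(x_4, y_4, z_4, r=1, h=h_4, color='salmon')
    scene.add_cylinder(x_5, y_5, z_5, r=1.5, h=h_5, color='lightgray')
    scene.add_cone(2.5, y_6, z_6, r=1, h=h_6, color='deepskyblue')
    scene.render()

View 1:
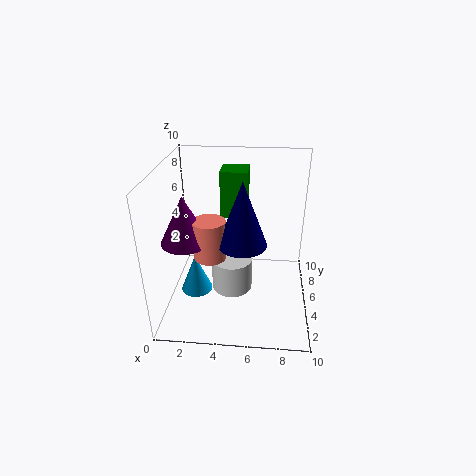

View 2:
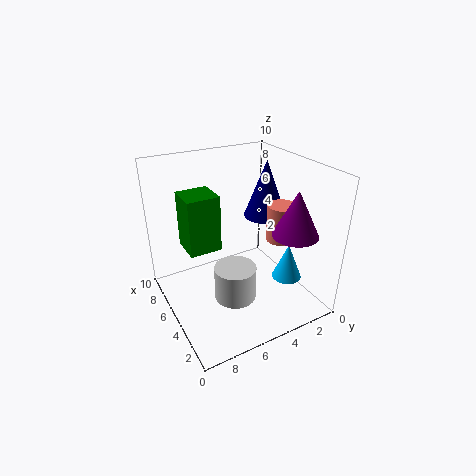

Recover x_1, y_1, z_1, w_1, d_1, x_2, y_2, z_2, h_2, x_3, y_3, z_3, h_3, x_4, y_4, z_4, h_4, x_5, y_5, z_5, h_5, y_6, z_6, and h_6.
x_1 = 3.5, y_1 = 7, z_1 = 5.5, w_1 = 2, d_1 = 2, x_2 = 2, y_2 = 2.5, z_2 = 6, h_2 = 3, x_3 = 5.5, y_3 = 2.5, z_3 = 6, h_3 = 4, x_4 = 3.5, y_4 = 2.5, z_4 = 5, h_4 = 2.5, x_5 = 4.5, y_5 = 5.5, z_5 = 0.5, h_5 = 2.5, y_6 = 2.5, z_6 = 2.5, h_6 = 2.5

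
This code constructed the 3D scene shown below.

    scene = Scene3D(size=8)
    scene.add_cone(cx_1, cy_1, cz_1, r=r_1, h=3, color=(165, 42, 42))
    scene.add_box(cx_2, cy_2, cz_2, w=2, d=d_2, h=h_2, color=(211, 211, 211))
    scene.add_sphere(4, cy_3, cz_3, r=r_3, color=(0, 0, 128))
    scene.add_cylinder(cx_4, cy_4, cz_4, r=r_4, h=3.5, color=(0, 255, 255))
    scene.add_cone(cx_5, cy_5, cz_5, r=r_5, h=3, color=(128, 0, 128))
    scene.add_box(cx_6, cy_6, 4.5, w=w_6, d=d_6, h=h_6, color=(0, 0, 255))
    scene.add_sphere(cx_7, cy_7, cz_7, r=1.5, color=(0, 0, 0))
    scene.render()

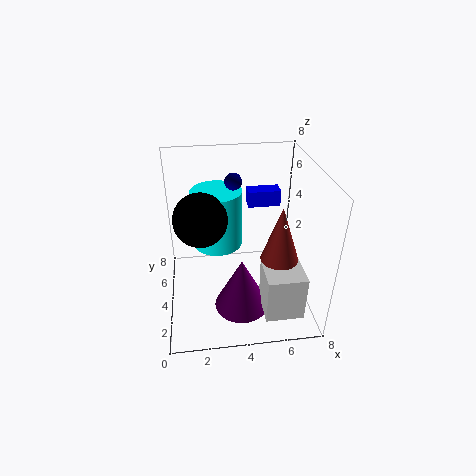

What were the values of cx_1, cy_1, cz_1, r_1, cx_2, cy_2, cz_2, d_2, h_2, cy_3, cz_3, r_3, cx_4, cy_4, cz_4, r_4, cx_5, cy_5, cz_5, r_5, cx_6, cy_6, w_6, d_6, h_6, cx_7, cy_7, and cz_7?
cx_1 = 6
cy_1 = 2.5
cz_1 = 3.5
r_1 = 1
cx_2 = 5
cy_2 = 0.5
cz_2 = 1
d_2 = 2
h_2 = 2.5
cy_3 = 6
cz_3 = 6.5
r_3 = 0.5
cx_4 = 3
cy_4 = 6
cz_4 = 2.5
r_4 = 1.5
cx_5 = 4
cy_5 = 2.5
cz_5 = 0.5
r_5 = 1.5
cx_6 = 5
cy_6 = 6.5
w_6 = 2
d_6 = 1
h_6 = 1
cx_7 = 2
cy_7 = 4.5
cz_7 = 5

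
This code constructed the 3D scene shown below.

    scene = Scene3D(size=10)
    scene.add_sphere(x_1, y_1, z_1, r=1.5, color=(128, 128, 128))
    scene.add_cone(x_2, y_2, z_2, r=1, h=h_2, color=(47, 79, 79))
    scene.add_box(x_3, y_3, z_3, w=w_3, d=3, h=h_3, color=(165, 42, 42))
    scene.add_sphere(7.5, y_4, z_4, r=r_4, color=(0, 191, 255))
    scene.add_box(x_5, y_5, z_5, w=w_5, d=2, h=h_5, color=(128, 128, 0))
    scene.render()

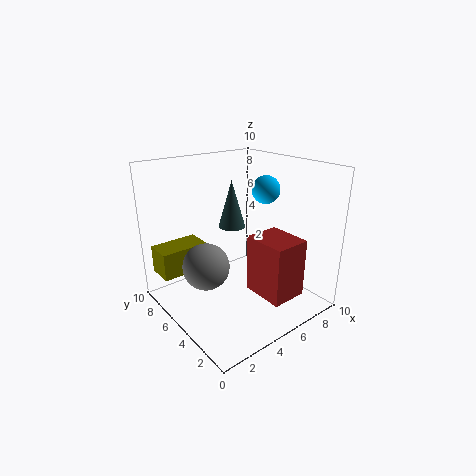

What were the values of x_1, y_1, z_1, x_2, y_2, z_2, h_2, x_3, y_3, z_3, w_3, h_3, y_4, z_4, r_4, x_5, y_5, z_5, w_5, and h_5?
x_1 = 2
y_1 = 4.5
z_1 = 4
x_2 = 6
y_2 = 7
z_2 = 5
h_2 = 3.5
x_3 = 5
y_3 = 1
z_3 = 1.5
w_3 = 2.5
h_3 = 4
y_4 = 5
z_4 = 8
r_4 = 1
x_5 = 0.5
y_5 = 7.5
z_5 = 2
w_5 = 3.5
h_5 = 2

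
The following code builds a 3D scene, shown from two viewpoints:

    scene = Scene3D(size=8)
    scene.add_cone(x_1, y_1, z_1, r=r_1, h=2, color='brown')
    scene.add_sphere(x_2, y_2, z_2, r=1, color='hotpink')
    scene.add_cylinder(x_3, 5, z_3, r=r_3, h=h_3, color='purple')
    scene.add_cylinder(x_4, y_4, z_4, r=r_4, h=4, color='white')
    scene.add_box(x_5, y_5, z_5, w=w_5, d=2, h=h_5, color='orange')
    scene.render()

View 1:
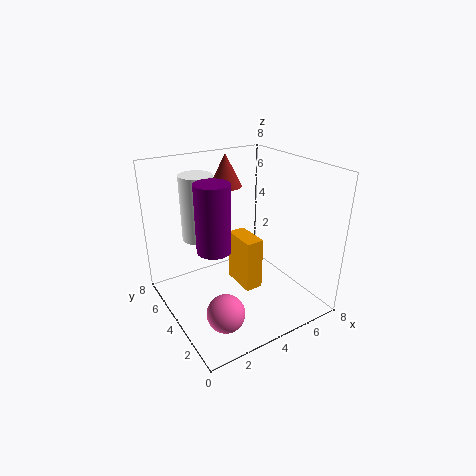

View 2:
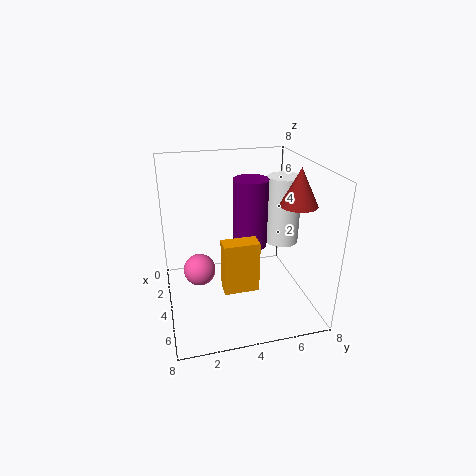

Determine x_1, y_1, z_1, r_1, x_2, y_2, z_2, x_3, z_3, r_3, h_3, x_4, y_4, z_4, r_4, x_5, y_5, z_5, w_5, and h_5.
x_1 = 5, y_1 = 7, z_1 = 6, r_1 = 1, x_2 = 2, y_2 = 2, z_2 = 1, x_3 = 3, z_3 = 3, r_3 = 1, h_3 = 4, x_4 = 3, y_4 = 7, z_4 = 3, r_4 = 1, x_5 = 4, y_5 = 3, z_5 = 1, w_5 = 1, h_5 = 3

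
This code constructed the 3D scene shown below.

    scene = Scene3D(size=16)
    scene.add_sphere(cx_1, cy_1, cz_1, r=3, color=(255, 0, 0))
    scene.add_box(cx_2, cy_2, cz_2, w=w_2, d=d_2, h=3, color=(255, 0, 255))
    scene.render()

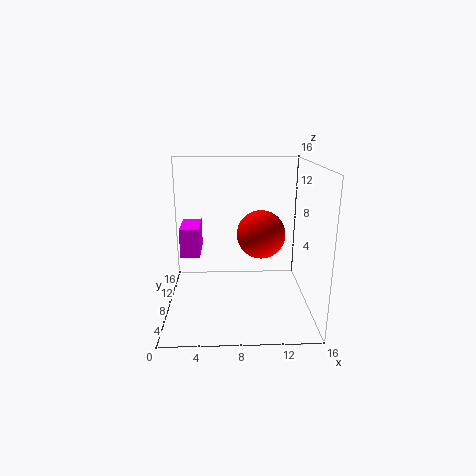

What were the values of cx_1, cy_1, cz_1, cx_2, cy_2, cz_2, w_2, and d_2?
cx_1 = 11
cy_1 = 12
cz_1 = 7
cx_2 = 2
cy_2 = 5
cz_2 = 7
w_2 = 2
d_2 = 4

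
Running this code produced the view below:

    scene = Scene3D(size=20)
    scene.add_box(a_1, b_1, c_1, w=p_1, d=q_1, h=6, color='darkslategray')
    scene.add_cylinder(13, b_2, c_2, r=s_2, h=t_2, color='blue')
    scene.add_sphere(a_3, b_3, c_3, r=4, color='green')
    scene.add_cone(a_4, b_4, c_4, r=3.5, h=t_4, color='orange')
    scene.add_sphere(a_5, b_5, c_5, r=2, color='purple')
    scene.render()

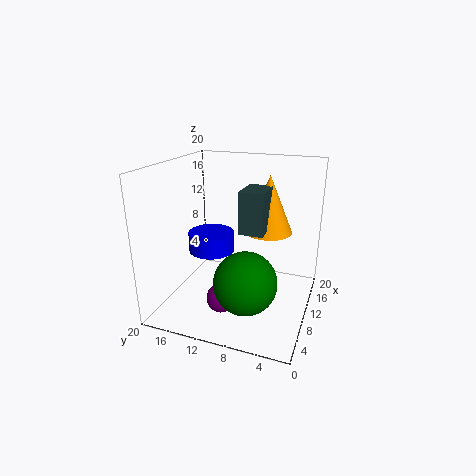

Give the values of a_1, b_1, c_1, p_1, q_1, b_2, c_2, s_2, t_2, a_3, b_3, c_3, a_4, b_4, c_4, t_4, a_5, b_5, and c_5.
a_1 = 10, b_1 = 6.5, c_1 = 10.5, p_1 = 5, q_1 = 3.5, b_2 = 15.5, c_2 = 6, s_2 = 3.5, t_2 = 3, a_3 = 4.5, b_3 = 7, c_3 = 6.5, a_4 = 15, b_4 = 7, c_4 = 9.5, t_4 = 8.5, a_5 = 6, b_5 = 11, c_5 = 2.5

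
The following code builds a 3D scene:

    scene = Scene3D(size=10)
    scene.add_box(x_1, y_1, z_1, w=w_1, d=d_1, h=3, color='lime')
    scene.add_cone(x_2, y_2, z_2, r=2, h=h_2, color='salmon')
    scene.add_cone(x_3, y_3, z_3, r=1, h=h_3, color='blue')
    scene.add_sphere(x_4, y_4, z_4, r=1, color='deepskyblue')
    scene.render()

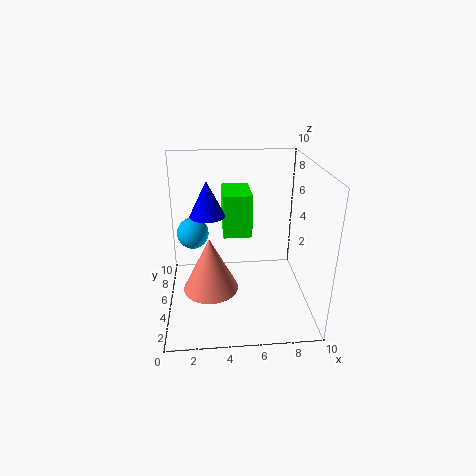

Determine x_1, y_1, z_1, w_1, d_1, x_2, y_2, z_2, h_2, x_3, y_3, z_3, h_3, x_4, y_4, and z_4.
x_1 = 4, y_1 = 5, z_1 = 5, w_1 = 2, d_1 = 3, x_2 = 3, y_2 = 5, z_2 = 1, h_2 = 4, x_3 = 3, y_3 = 2, z_3 = 8, h_3 = 2, x_4 = 2, y_4 = 4, z_4 = 6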